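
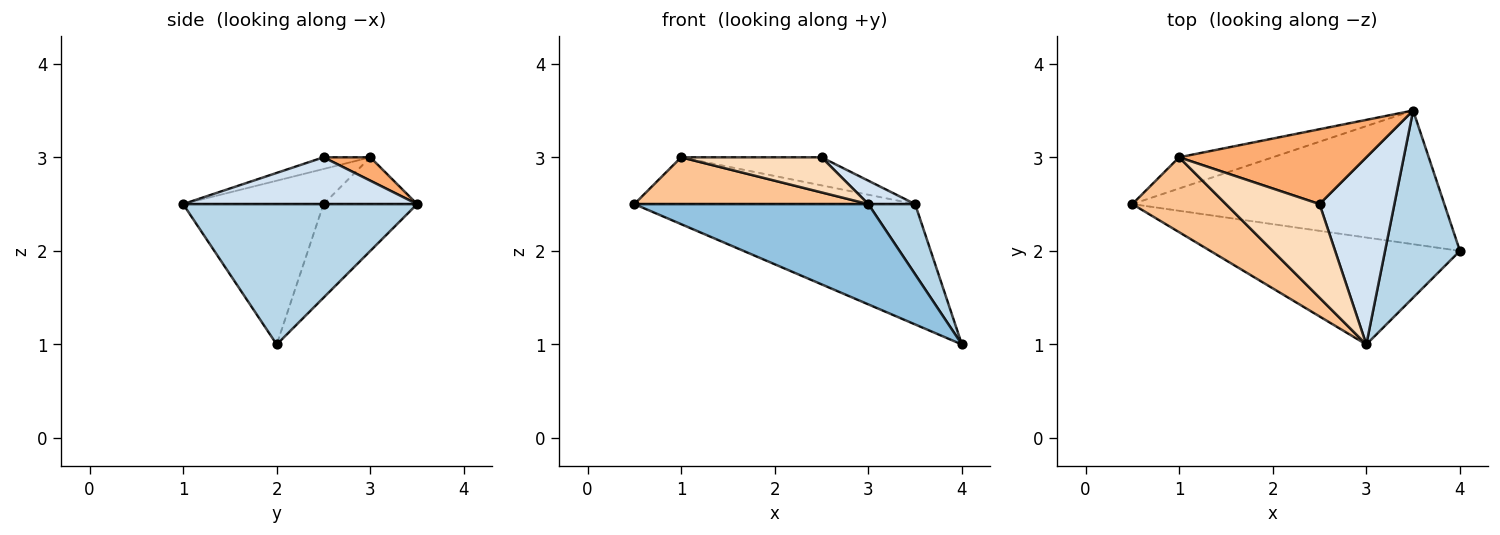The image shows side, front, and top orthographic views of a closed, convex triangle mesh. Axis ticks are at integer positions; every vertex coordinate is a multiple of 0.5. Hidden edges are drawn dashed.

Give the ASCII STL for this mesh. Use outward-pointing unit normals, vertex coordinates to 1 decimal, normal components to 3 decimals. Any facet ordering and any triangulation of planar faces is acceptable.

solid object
 facet normal -0.218 0.653 -0.725
  outer loop
   vertex 3.5 3.5 2.5
   vertex 4.0 2.0 1.0
   vertex 0.5 2.5 2.5
  endloop
 endfacet
 facet normal -0.380 -0.633 -0.675
  outer loop
   vertex 3.0 1.0 2.5
   vertex 0.5 2.5 2.5
   vertex 4.0 2.0 1.0
  endloop
 endfacet
 facet normal 0.869 -0.174 0.463
  outer loop
   vertex 3.0 1.0 2.5
   vertex 4.0 2.0 1.0
   vertex 3.5 3.5 2.5
  endloop
 endfacet
 facet normal 0.527 -0.105 0.843
  outer loop
   vertex 2.5 2.5 3.0
   vertex 3.0 1.0 2.5
   vertex 3.5 3.5 2.5
  endloop
 endfacet
 facet normal -0.267 0.802 -0.535
  outer loop
   vertex 1.0 3.0 3.0
   vertex 3.5 3.5 2.5
   vertex 0.5 2.5 2.5
  endloop
 endfacet
 facet normal 0.116 0.349 0.930
  outer loop
   vertex 1.0 3.0 3.0
   vertex 2.5 2.5 3.0
   vertex 3.5 3.5 2.5
  endloop
 endfacet
 facet normal -0.303 -0.505 0.808
  outer loop
   vertex 1.0 3.0 3.0
   vertex 0.5 2.5 2.5
   vertex 3.0 1.0 2.5
  endloop
 endfacet
 facet normal -0.116 -0.349 0.930
  outer loop
   vertex 1.0 3.0 3.0
   vertex 3.0 1.0 2.5
   vertex 2.5 2.5 3.0
  endloop
 endfacet
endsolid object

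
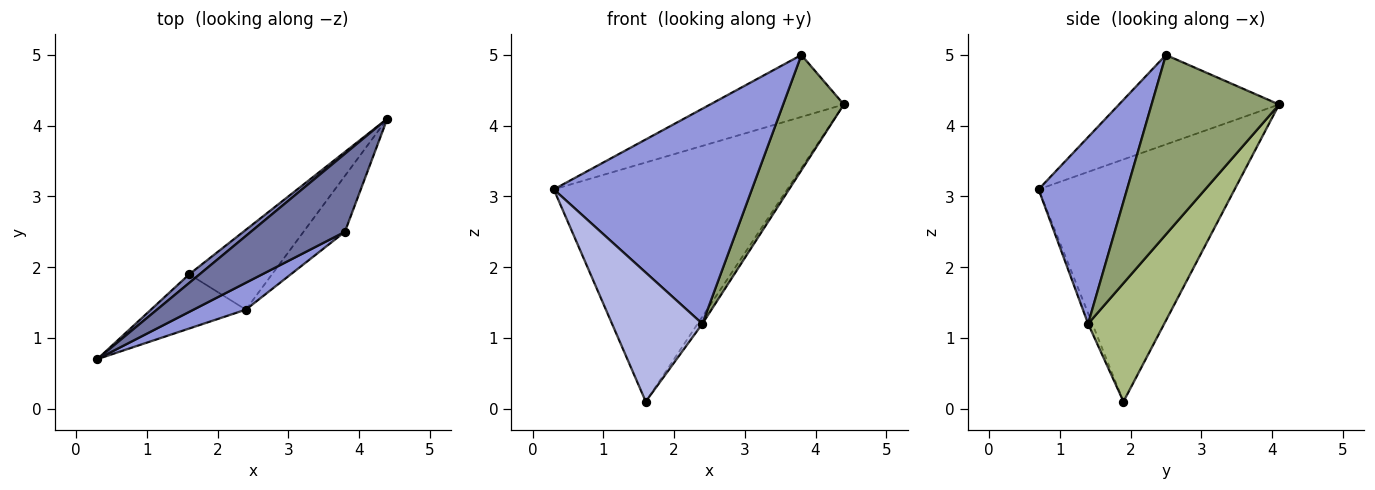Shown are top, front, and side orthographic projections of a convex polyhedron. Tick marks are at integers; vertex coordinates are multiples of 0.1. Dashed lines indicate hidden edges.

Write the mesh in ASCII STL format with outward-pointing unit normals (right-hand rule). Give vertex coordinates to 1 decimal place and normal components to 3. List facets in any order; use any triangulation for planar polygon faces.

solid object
 facet normal -0.597 0.499 0.628
  outer loop
   vertex 3.8 2.5 5.0
   vertex 4.4 4.1 4.3
   vertex 0.3 0.7 3.1
  endloop
 endfacet
 facet normal -0.643 0.765 0.028
  outer loop
   vertex 1.6 1.9 0.1
   vertex 0.3 0.7 3.1
   vertex 4.4 4.1 4.3
  endloop
 endfacet
 facet normal 0.405 -0.907 0.113
  outer loop
   vertex 2.4 1.4 1.2
   vertex 3.8 2.5 5.0
   vertex 0.3 0.7 3.1
  endloop
 endfacet
 facet normal -0.043 -0.921 -0.387
  outer loop
   vertex 2.4 1.4 1.2
   vertex 0.3 0.7 3.1
   vertex 1.6 1.9 0.1
  endloop
 endfacet
 facet normal 0.884 -0.421 -0.204
  outer loop
   vertex 2.4 1.4 1.2
   vertex 4.4 4.1 4.3
   vertex 3.8 2.5 5.0
  endloop
 endfacet
 facet normal 0.819 0.051 -0.572
  outer loop
   vertex 2.4 1.4 1.2
   vertex 1.6 1.9 0.1
   vertex 4.4 4.1 4.3
  endloop
 endfacet
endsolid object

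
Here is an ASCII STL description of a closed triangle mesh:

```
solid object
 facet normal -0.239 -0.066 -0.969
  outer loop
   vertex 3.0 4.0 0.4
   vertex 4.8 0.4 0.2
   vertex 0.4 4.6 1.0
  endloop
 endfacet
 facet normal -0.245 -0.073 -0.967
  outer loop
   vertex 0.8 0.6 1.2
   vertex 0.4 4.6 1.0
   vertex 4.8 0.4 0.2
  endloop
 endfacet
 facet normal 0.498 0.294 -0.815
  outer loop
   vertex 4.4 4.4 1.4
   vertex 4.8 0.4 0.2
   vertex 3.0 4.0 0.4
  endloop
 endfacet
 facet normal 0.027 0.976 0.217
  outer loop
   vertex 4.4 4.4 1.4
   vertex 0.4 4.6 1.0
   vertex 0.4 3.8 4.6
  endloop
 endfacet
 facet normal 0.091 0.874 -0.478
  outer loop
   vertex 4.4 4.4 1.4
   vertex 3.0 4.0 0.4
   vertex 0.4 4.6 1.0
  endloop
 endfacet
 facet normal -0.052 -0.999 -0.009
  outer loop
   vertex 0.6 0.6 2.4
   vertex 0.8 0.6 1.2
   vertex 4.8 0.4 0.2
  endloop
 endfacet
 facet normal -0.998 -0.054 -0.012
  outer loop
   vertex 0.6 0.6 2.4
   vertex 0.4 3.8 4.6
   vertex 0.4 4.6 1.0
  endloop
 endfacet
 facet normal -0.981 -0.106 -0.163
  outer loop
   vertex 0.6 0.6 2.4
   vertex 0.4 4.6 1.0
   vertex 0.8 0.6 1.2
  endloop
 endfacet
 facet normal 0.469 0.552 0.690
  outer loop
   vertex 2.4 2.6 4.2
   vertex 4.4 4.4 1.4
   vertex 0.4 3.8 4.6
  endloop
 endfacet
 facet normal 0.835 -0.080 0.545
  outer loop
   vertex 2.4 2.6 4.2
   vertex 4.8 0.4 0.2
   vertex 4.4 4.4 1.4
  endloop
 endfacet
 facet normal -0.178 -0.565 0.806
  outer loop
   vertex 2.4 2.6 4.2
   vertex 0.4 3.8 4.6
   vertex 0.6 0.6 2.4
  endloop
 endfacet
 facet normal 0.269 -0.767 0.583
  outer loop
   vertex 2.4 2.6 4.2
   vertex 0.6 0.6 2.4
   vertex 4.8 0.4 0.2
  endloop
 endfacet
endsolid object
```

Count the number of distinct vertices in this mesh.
8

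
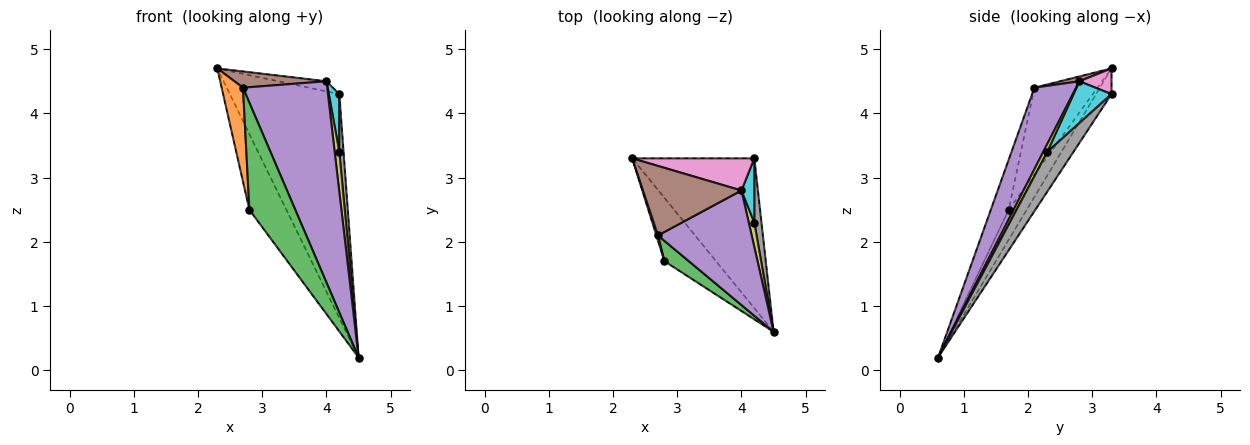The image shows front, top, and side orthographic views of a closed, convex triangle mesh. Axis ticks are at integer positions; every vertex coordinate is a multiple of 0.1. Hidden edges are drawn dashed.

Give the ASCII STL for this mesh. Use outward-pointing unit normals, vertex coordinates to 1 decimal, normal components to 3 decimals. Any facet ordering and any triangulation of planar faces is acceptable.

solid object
 facet normal -0.349 0.718 -0.602
  outer loop
   vertex 2.8 1.7 2.5
   vertex 2.3 3.3 4.7
   vertex 4.5 0.6 0.2
  endloop
 endfacet
 facet normal -0.947 -0.320 0.018
  outer loop
   vertex 2.7 2.1 4.4
   vertex 2.3 3.3 4.7
   vertex 2.8 1.7 2.5
  endloop
 endfacet
 facet normal -0.358 -0.917 0.174
  outer loop
   vertex 2.7 2.1 4.4
   vertex 2.8 1.7 2.5
   vertex 4.5 0.6 0.2
  endloop
 endfacet
 facet normal -0.116 0.826 -0.552
  outer loop
   vertex 4.2 3.3 4.3
   vertex 4.5 0.6 0.2
   vertex 2.3 3.3 4.7
  endloop
 endfacet
 facet normal 0.395 -0.798 0.454
  outer loop
   vertex 4.0 2.8 4.5
   vertex 2.7 2.1 4.4
   vertex 4.5 0.6 0.2
  endloop
 endfacet
 facet normal 0.048 -0.227 0.973
  outer loop
   vertex 4.0 2.8 4.5
   vertex 2.3 3.3 4.7
   vertex 2.7 2.1 4.4
  endloop
 endfacet
 facet normal 0.197 0.295 0.935
  outer loop
   vertex 4.0 2.8 4.5
   vertex 4.2 3.3 4.3
   vertex 2.3 3.3 4.7
  endloop
 endfacet
 facet normal 0.972 -0.157 0.175
  outer loop
   vertex 4.2 2.3 3.4
   vertex 4.5 0.6 0.2
   vertex 4.2 3.3 4.3
  endloop
 endfacet
 facet normal 0.596 -0.685 0.420
  outer loop
   vertex 4.2 2.3 3.4
   vertex 4.0 2.8 4.5
   vertex 4.5 0.6 0.2
  endloop
 endfacet
 facet normal 0.924 -0.256 0.284
  outer loop
   vertex 4.2 2.3 3.4
   vertex 4.2 3.3 4.3
   vertex 4.0 2.8 4.5
  endloop
 endfacet
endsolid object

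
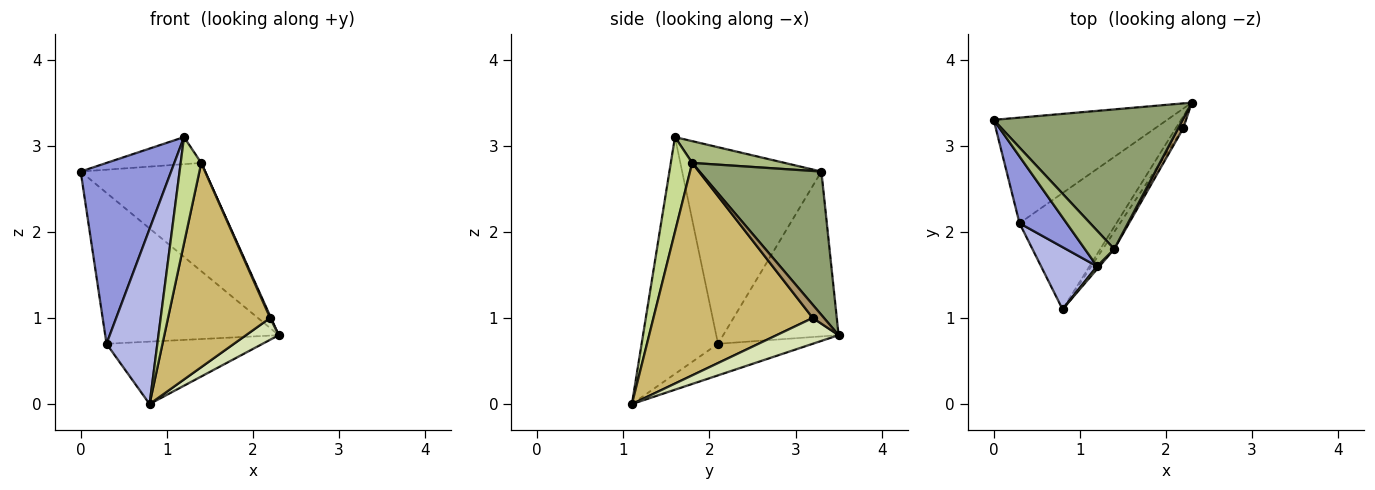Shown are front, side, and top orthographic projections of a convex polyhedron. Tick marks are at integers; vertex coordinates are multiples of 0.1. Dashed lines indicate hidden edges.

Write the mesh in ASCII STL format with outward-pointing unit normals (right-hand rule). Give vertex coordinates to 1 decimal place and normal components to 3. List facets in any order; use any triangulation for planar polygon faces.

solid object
 facet normal -0.478 0.719 -0.503
  outer loop
   vertex 0.3 2.1 0.7
   vertex 0.0 3.3 2.7
   vertex 2.3 3.5 0.8
  endloop
 endfacet
 facet normal -0.276 0.455 -0.847
  outer loop
   vertex 0.3 2.1 0.7
   vertex 2.3 3.5 0.8
   vertex 0.8 1.1 0.0
  endloop
 endfacet
 facet normal -0.822 -0.534 0.197
  outer loop
   vertex 0.3 2.1 0.7
   vertex 1.2 1.6 3.1
   vertex 0.0 3.3 2.7
  endloop
 endfacet
 facet normal -0.817 -0.544 0.193
  outer loop
   vertex 0.3 2.1 0.7
   vertex 0.8 1.1 0.0
   vertex 1.2 1.6 3.1
  endloop
 endfacet
 facet normal 0.514 0.525 0.678
  outer loop
   vertex 1.4 1.8 2.8
   vertex 2.3 3.5 0.8
   vertex 0.0 3.3 2.7
  endloop
 endfacet
 facet normal 0.509 0.520 0.686
  outer loop
   vertex 1.4 1.8 2.8
   vertex 0.0 3.3 2.7
   vertex 1.2 1.6 3.1
  endloop
 endfacet
 facet normal 0.721 -0.693 0.019
  outer loop
   vertex 1.4 1.8 2.8
   vertex 1.2 1.6 3.1
   vertex 0.8 1.1 0.0
  endloop
 endfacet
 facet normal 0.856 -0.452 -0.250
  outer loop
   vertex 2.2 3.2 1.0
   vertex 0.8 1.1 0.0
   vertex 2.3 3.5 0.8
  endloop
 endfacet
 facet normal 0.931 -0.072 0.358
  outer loop
   vertex 2.2 3.2 1.0
   vertex 2.3 3.5 0.8
   vertex 1.4 1.8 2.8
  endloop
 endfacet
 facet normal 0.841 -0.539 -0.045
  outer loop
   vertex 2.2 3.2 1.0
   vertex 1.4 1.8 2.8
   vertex 0.8 1.1 0.0
  endloop
 endfacet
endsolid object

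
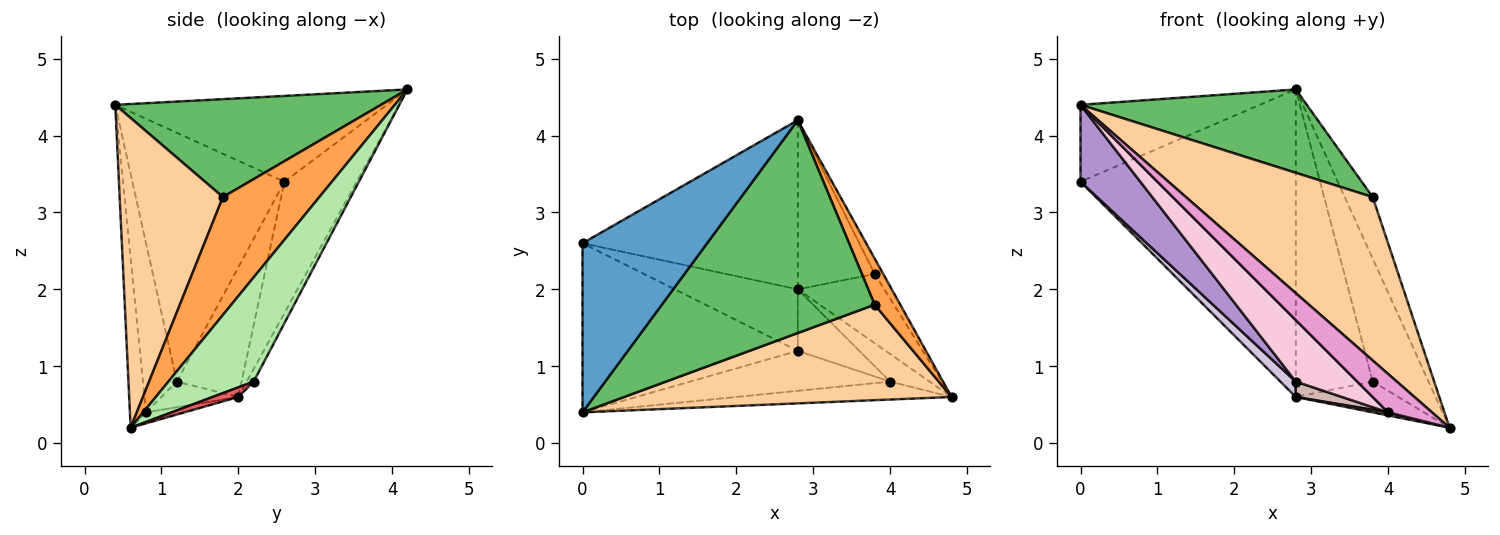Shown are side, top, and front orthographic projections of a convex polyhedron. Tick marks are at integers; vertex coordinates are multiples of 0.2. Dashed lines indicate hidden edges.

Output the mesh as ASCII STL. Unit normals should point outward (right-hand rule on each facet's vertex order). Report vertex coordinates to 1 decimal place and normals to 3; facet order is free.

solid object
 facet normal -0.531 0.351 0.771
  outer loop
   vertex 0.0 0.4 4.4
   vertex 2.8 4.2 4.6
   vertex 0.0 2.6 3.4
  endloop
 endfacet
 facet normal -0.282 0.841 -0.462
  outer loop
   vertex 2.8 2.0 0.6
   vertex 0.0 2.6 3.4
   vertex 2.8 4.2 4.6
  endloop
 endfacet
 facet normal 0.940 0.273 0.204
  outer loop
   vertex 3.8 1.8 3.2
   vertex 4.8 0.6 0.2
   vertex 2.8 4.2 4.6
  endloop
 endfacet
 facet normal 0.431 -0.779 0.455
  outer loop
   vertex 3.8 1.8 3.2
   vertex 0.0 0.4 4.4
   vertex 4.8 0.6 0.2
  endloop
 endfacet
 facet normal 0.394 -0.335 0.856
  outer loop
   vertex 3.8 1.8 3.2
   vertex 2.8 4.2 4.6
   vertex 0.0 0.4 4.4
  endloop
 endfacet
 facet normal 0.834 0.547 -0.068
  outer loop
   vertex 3.8 2.2 0.8
   vertex 2.8 4.2 4.6
   vertex 4.8 0.6 0.2
  endloop
 endfacet
 facet normal 0.101 0.404 -0.909
  outer loop
   vertex 3.8 2.2 0.8
   vertex 4.8 0.6 0.2
   vertex 2.8 2.0 0.6
  endloop
 endfacet
 facet normal -0.079 0.874 -0.480
  outer loop
   vertex 3.8 2.2 0.8
   vertex 2.8 2.0 0.6
   vertex 2.8 4.2 4.6
  endloop
 endfacet
 facet normal -0.725 -0.285 -0.627
  outer loop
   vertex 2.8 1.2 0.8
   vertex 0.0 0.4 4.4
   vertex 0.0 2.6 3.4
  endloop
 endfacet
 facet normal -0.715 -0.170 -0.678
  outer loop
   vertex 2.8 1.2 0.8
   vertex 0.0 2.6 3.4
   vertex 2.8 2.0 0.6
  endloop
 endfacet
 facet normal -0.266 -0.106 -0.958
  outer loop
   vertex 4.0 0.8 0.4
   vertex 2.8 2.0 0.6
   vertex 4.8 0.6 0.2
  endloop
 endfacet
 facet normal -0.375 -0.225 -0.899
  outer loop
   vertex 4.0 0.8 0.4
   vertex 2.8 1.2 0.8
   vertex 2.8 2.0 0.6
  endloop
 endfacet
 facet normal -0.315 -0.860 -0.401
  outer loop
   vertex 4.0 0.8 0.4
   vertex 4.8 0.6 0.2
   vertex 0.0 0.4 4.4
  endloop
 endfacet
 facet normal -0.419 -0.761 -0.495
  outer loop
   vertex 4.0 0.8 0.4
   vertex 0.0 0.4 4.4
   vertex 2.8 1.2 0.8
  endloop
 endfacet
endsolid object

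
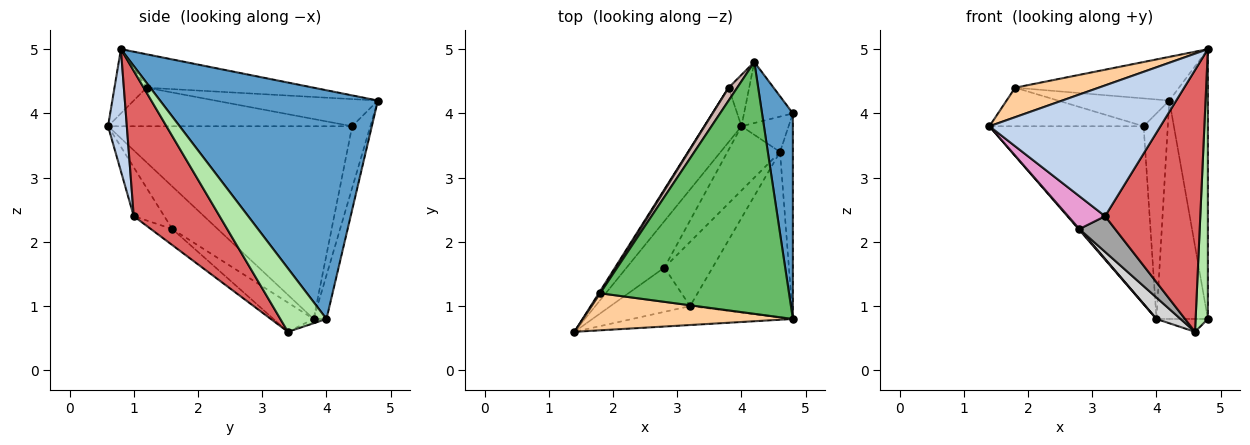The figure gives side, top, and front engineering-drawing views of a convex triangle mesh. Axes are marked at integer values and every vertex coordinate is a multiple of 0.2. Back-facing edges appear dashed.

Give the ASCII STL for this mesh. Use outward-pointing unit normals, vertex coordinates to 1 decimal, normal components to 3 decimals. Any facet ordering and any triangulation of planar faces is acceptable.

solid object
 facet normal 0.976 0.173 0.132
  outer loop
   vertex 4.2 4.8 4.2
   vertex 4.8 0.8 5.0
   vertex 4.8 4.0 0.8
  endloop
 endfacet
 facet normal 0.108 -0.984 -0.142
  outer loop
   vertex 3.2 1.0 2.4
   vertex 4.8 0.8 5.0
   vertex 1.4 0.6 3.8
  endloop
 endfacet
 facet normal -0.234 0.936 -0.262
  outer loop
   vertex 4.0 3.8 0.8
   vertex 4.2 4.8 4.2
   vertex 4.8 4.0 0.8
  endloop
 endfacet
 facet normal -0.233 -0.606 0.761
  outer loop
   vertex 1.8 1.2 4.4
   vertex 1.4 0.6 3.8
   vertex 4.8 0.8 5.0
  endloop
 endfacet
 facet normal -0.172 0.168 0.971
  outer loop
   vertex 1.8 1.2 4.4
   vertex 4.8 0.8 5.0
   vertex 4.2 4.8 4.2
  endloop
 endfacet
 facet normal 0.948 -0.252 -0.192
  outer loop
   vertex 4.6 3.4 0.6
   vertex 4.8 4.0 0.8
   vertex 4.8 0.8 5.0
  endloop
 endfacet
 facet normal 0.606 -0.672 -0.425
  outer loop
   vertex 4.6 3.4 0.6
   vertex 4.8 0.8 5.0
   vertex 3.2 1.0 2.4
  endloop
 endfacet
 facet normal -0.085 0.341 -0.936
  outer loop
   vertex 4.6 3.4 0.6
   vertex 4.0 3.8 0.8
   vertex 4.8 4.0 0.8
  endloop
 endfacet
 facet normal -0.834 0.527 -0.161
  outer loop
   vertex 3.8 4.4 3.8
   vertex 4.0 3.8 0.8
   vertex 1.4 0.6 3.8
  endloop
 endfacet
 facet normal -0.588 0.784 -0.196
  outer loop
   vertex 3.8 4.4 3.8
   vertex 4.2 4.8 4.2
   vertex 4.0 3.8 0.8
  endloop
 endfacet
 facet normal -0.845 0.534 0.030
  outer loop
   vertex 3.8 4.4 3.8
   vertex 1.4 0.6 3.8
   vertex 1.8 1.2 4.4
  endloop
 endfacet
 facet normal -0.799 0.546 0.252
  outer loop
   vertex 3.8 4.4 3.8
   vertex 1.8 1.2 4.4
   vertex 4.2 4.8 4.2
  endloop
 endfacet
 facet normal -0.442 -0.535 -0.721
  outer loop
   vertex 2.8 1.6 2.2
   vertex 3.2 1.0 2.4
   vertex 1.4 0.6 3.8
  endloop
 endfacet
 facet normal -0.748 -0.014 -0.663
  outer loop
   vertex 2.8 1.6 2.2
   vertex 1.4 0.6 3.8
   vertex 4.0 3.8 0.8
  endloop
 endfacet
 facet normal -0.280 -0.466 -0.839
  outer loop
   vertex 2.8 1.6 2.2
   vertex 4.6 3.4 0.6
   vertex 3.2 1.0 2.4
  endloop
 endfacet
 facet normal -0.466 -0.280 -0.839
  outer loop
   vertex 2.8 1.6 2.2
   vertex 4.0 3.8 0.8
   vertex 4.6 3.4 0.6
  endloop
 endfacet
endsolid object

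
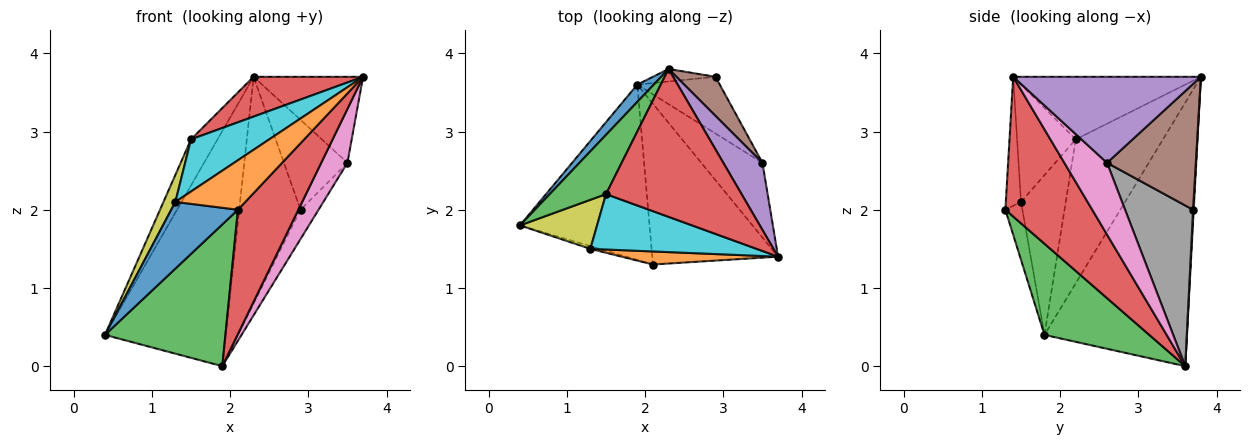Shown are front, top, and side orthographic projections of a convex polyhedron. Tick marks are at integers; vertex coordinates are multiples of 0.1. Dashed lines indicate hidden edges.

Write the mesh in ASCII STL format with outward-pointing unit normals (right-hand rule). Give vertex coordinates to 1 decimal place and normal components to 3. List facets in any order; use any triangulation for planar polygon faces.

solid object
 facet normal -0.762 0.646 0.047
  outer loop
   vertex 1.9 3.6 0.0
   vertex 0.4 1.8 0.4
   vertex 2.3 3.8 3.7
  endloop
 endfacet
 facet normal 0.010 0.998 -0.055
  outer loop
   vertex 2.9 3.7 2.0
   vertex 1.9 3.6 0.0
   vertex 2.3 3.8 3.7
  endloop
 endfacet
 facet normal -0.896 0.273 0.351
  outer loop
   vertex 1.5 2.2 2.9
   vertex 2.3 3.8 3.7
   vertex 0.4 1.8 0.4
  endloop
 endfacet
 facet normal -0.407 -0.237 0.882
  outer loop
   vertex 1.5 2.2 2.9
   vertex 3.7 1.4 3.7
   vertex 2.3 3.8 3.7
  endloop
 endfacet
 facet normal 0.804 0.469 0.365
  outer loop
   vertex 3.5 2.6 2.6
   vertex 2.3 3.8 3.7
   vertex 3.7 1.4 3.7
  endloop
 endfacet
 facet normal 0.789 0.564 0.245
  outer loop
   vertex 3.5 2.6 2.6
   vertex 2.9 3.7 2.0
   vertex 2.3 3.8 3.7
  endloop
 endfacet
 facet normal 0.690 -0.423 -0.587
  outer loop
   vertex 3.5 2.6 2.6
   vertex 3.7 1.4 3.7
   vertex 1.9 3.6 0.0
  endloop
 endfacet
 facet normal 0.866 0.230 -0.444
  outer loop
   vertex 3.5 2.6 2.6
   vertex 1.9 3.6 0.0
   vertex 2.9 3.7 2.0
  endloop
 endfacet
 facet normal -0.876 -0.233 0.423
  outer loop
   vertex 1.3 1.5 2.1
   vertex 1.5 2.2 2.9
   vertex 0.4 1.8 0.4
  endloop
 endfacet
 facet normal -0.457 -0.610 0.648
  outer loop
   vertex 1.3 1.5 2.1
   vertex 3.7 1.4 3.7
   vertex 1.5 2.2 2.9
  endloop
 endfacet
 facet normal -0.247 -0.968 -0.040
  outer loop
   vertex 2.1 1.3 2.0
   vertex 1.3 1.5 2.1
   vertex 0.4 1.8 0.4
  endloop
 endfacet
 facet normal -0.205 -0.946 0.249
  outer loop
   vertex 2.1 1.3 2.0
   vertex 3.7 1.4 3.7
   vertex 1.3 1.5 2.1
  endloop
 endfacet
 facet normal 0.480 -0.552 -0.682
  outer loop
   vertex 2.1 1.3 2.0
   vertex 0.4 1.8 0.4
   vertex 1.9 3.6 0.0
  endloop
 endfacet
 facet normal 0.660 -0.459 -0.594
  outer loop
   vertex 2.1 1.3 2.0
   vertex 1.9 3.6 0.0
   vertex 3.7 1.4 3.7
  endloop
 endfacet
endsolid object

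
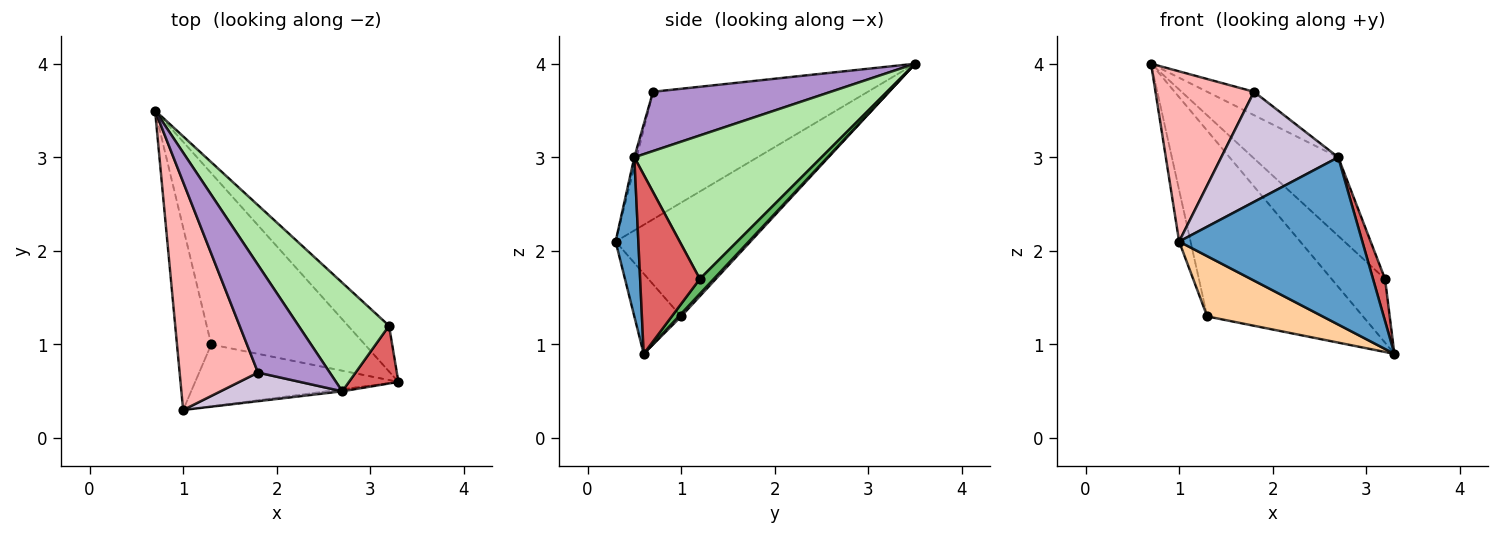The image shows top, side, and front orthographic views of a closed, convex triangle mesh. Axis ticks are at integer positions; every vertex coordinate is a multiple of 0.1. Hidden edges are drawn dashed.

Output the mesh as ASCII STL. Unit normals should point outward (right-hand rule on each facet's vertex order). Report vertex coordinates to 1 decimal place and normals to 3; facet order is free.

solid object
 facet normal 0.123 -0.992 -0.012
  outer loop
   vertex 2.7 0.5 3.0
   vertex 1.0 0.3 2.1
   vertex 3.3 0.6 0.9
  endloop
 endfacet
 facet normal 0.011 0.735 -0.678
  outer loop
   vertex 1.3 1.0 1.3
   vertex 0.7 3.5 4.0
   vertex 3.3 0.6 0.9
  endloop
 endfacet
 facet normal -0.954 0.081 -0.287
  outer loop
   vertex 1.3 1.0 1.3
   vertex 1.0 0.3 2.1
   vertex 0.7 3.5 4.0
  endloop
 endfacet
 facet normal -0.272 -0.671 -0.689
  outer loop
   vertex 1.3 1.0 1.3
   vertex 3.3 0.6 0.9
   vertex 1.0 0.3 2.1
  endloop
 endfacet
 facet normal 0.207 0.795 -0.570
  outer loop
   vertex 3.2 1.2 1.7
   vertex 3.3 0.6 0.9
   vertex 0.7 3.5 4.0
  endloop
 endfacet
 facet normal 0.789 0.360 0.497
  outer loop
   vertex 3.2 1.2 1.7
   vertex 0.7 3.5 4.0
   vertex 2.7 0.5 3.0
  endloop
 endfacet
 facet normal 0.946 -0.191 0.261
  outer loop
   vertex 3.2 1.2 1.7
   vertex 2.7 0.5 3.0
   vertex 3.3 0.6 0.9
  endloop
 endfacet
 facet normal -0.793 -0.364 0.488
  outer loop
   vertex 1.8 0.7 3.7
   vertex 0.7 3.5 4.0
   vertex 1.0 0.3 2.1
  endloop
 endfacet
 facet normal 0.628 0.165 0.760
  outer loop
   vertex 1.8 0.7 3.7
   vertex 2.7 0.5 3.0
   vertex 0.7 3.5 4.0
  endloop
 endfacet
 facet normal -0.019 -0.968 0.252
  outer loop
   vertex 1.8 0.7 3.7
   vertex 1.0 0.3 2.1
   vertex 2.7 0.5 3.0
  endloop
 endfacet
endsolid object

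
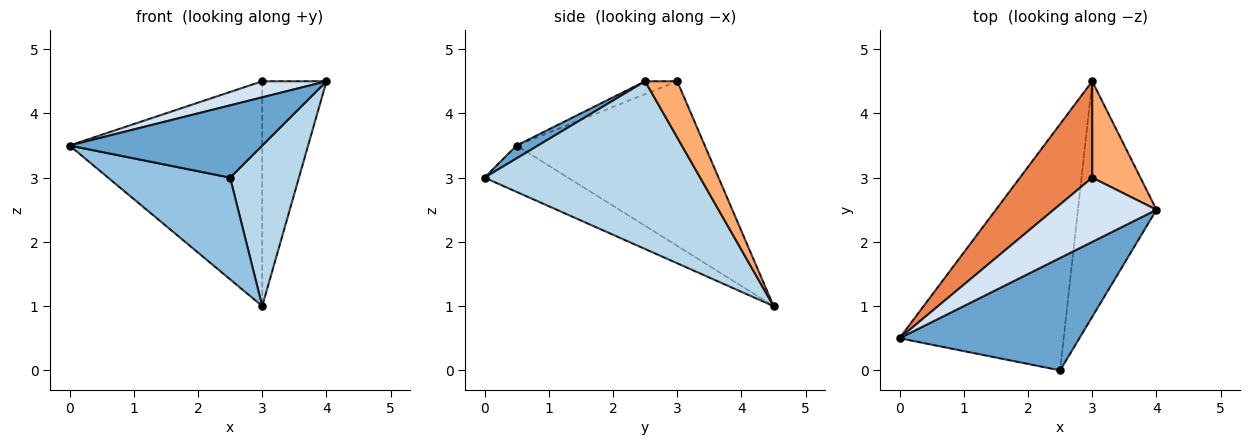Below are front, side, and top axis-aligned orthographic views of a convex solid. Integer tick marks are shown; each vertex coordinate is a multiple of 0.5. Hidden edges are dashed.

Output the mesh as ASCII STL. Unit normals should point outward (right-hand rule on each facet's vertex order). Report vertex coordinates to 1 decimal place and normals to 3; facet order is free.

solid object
 facet normal 0.060 -0.540 0.840
  outer loop
   vertex 2.5 0.0 3.0
   vertex 4.0 2.5 4.5
   vertex 0.0 0.5 3.5
  endloop
 endfacet
 facet normal -0.253 -0.369 -0.894
  outer loop
   vertex 2.5 0.0 3.0
   vertex 0.0 0.5 3.5
   vertex 3.0 4.5 1.0
  endloop
 endfacet
 facet normal 0.870 -0.278 -0.407
  outer loop
   vertex 2.5 0.0 3.0
   vertex 3.0 4.5 1.0
   vertex 4.0 2.5 4.5
  endloop
 endfacet
 facet normal -0.120 -0.241 0.963
  outer loop
   vertex 3.0 3.0 4.5
   vertex 0.0 0.5 3.5
   vertex 4.0 2.5 4.5
  endloop
 endfacet
 facet normal -0.668 0.684 0.293
  outer loop
   vertex 3.0 3.0 4.5
   vertex 3.0 4.5 1.0
   vertex 0.0 0.5 3.5
  endloop
 endfacet
 facet normal 0.418 0.835 0.358
  outer loop
   vertex 3.0 3.0 4.5
   vertex 4.0 2.5 4.5
   vertex 3.0 4.5 1.0
  endloop
 endfacet
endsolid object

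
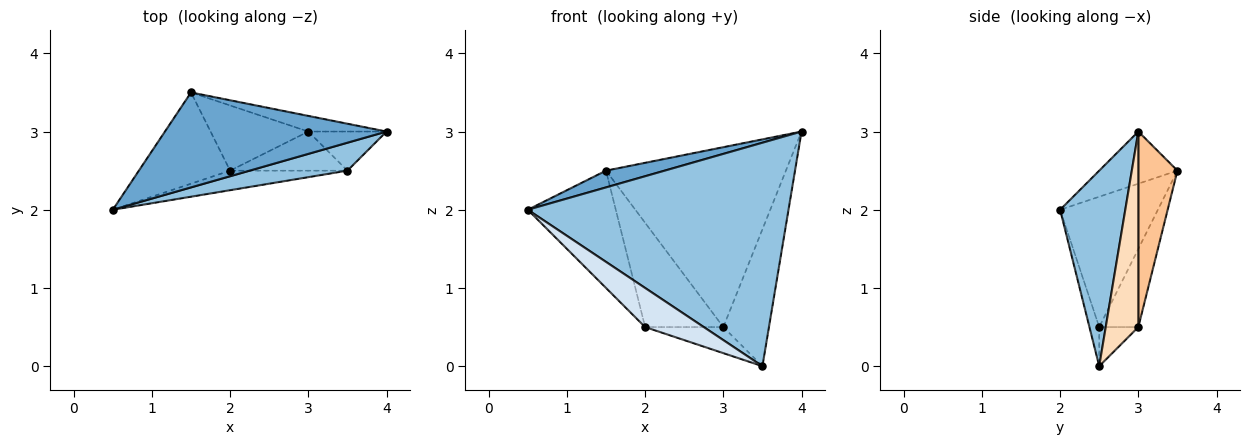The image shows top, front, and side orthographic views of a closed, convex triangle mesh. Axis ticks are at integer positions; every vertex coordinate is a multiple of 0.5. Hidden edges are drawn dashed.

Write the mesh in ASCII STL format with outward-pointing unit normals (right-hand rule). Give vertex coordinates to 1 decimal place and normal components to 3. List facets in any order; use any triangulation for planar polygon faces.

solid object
 facet normal -0.226 -0.169 0.959
  outer loop
   vertex 1.5 3.5 2.5
   vertex 0.5 2.0 2.0
   vertex 4.0 3.0 3.0
  endloop
 endfacet
 facet normal 0.241 -0.963 0.120
  outer loop
   vertex 3.5 2.5 0.0
   vertex 4.0 3.0 3.0
   vertex 0.5 2.0 2.0
  endloop
 endfacet
 facet normal -0.659 0.593 -0.462
  outer loop
   vertex 2.0 2.5 0.5
   vertex 0.5 2.0 2.0
   vertex 1.5 3.5 2.5
  endloop
 endfacet
 facet normal -0.147 -0.885 -0.442
  outer loop
   vertex 2.0 2.5 0.5
   vertex 3.5 2.5 0.0
   vertex 0.5 2.0 2.0
  endloop
 endfacet
 facet normal -0.390 0.781 -0.488
  outer loop
   vertex 3.0 3.0 0.5
   vertex 2.0 2.5 0.5
   vertex 1.5 3.5 2.5
  endloop
 endfacet
 facet normal -0.267 0.535 -0.802
  outer loop
   vertex 3.0 3.0 0.5
   vertex 3.5 2.5 0.0
   vertex 2.0 2.5 0.5
  endloop
 endfacet
 facet normal 0.212 0.974 -0.085
  outer loop
   vertex 3.0 3.0 0.5
   vertex 1.5 3.5 2.5
   vertex 4.0 3.0 3.0
  endloop
 endfacet
 facet normal 0.566 0.793 -0.226
  outer loop
   vertex 3.0 3.0 0.5
   vertex 4.0 3.0 3.0
   vertex 3.5 2.5 0.0
  endloop
 endfacet
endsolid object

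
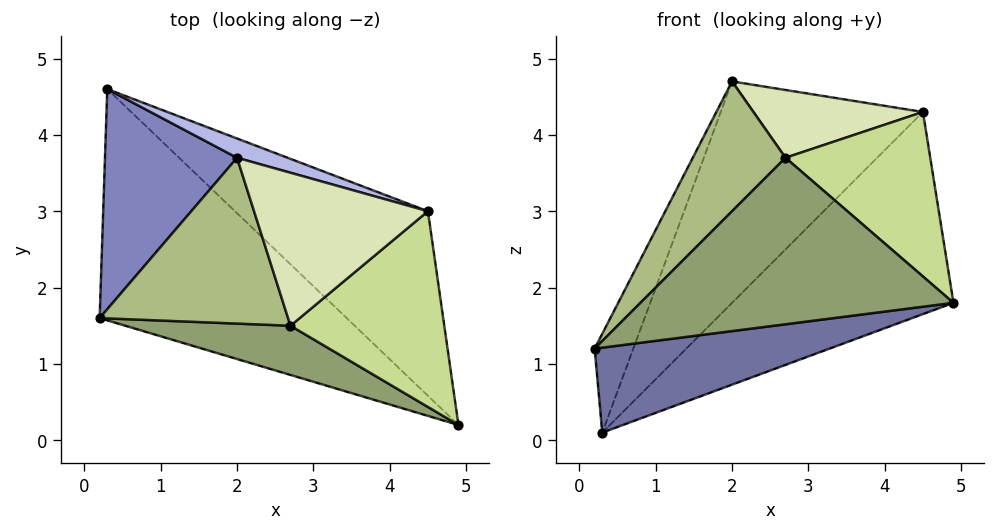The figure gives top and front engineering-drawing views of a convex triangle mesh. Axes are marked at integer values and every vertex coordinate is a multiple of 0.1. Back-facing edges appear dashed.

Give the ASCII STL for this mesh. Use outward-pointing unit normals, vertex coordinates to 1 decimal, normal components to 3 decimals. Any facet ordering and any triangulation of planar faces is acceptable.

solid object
 facet normal 0.017 -0.345 -0.939
  outer loop
   vertex 0.3 4.6 0.1
   vertex 4.9 0.2 1.8
   vertex 0.2 1.6 1.2
  endloop
 endfacet
 facet normal -0.914 0.166 0.370
  outer loop
   vertex 2.0 3.7 4.7
   vertex 0.3 4.6 0.1
   vertex 0.2 1.6 1.2
  endloop
 endfacet
 facet normal 0.691 0.534 -0.487
  outer loop
   vertex 4.5 3.0 4.3
   vertex 4.9 0.2 1.8
   vertex 0.3 4.6 0.1
  endloop
 endfacet
 facet normal 0.281 0.956 0.083
  outer loop
   vertex 4.5 3.0 4.3
   vertex 0.3 4.6 0.1
   vertex 2.0 3.7 4.7
  endloop
 endfacet
 facet normal -0.306 -0.913 0.270
  outer loop
   vertex 2.7 1.5 3.7
   vertex 0.2 1.6 1.2
   vertex 4.9 0.2 1.8
  endloop
 endfacet
 facet normal -0.630 -0.478 0.611
  outer loop
   vertex 2.7 1.5 3.7
   vertex 2.0 3.7 4.7
   vertex 0.2 1.6 1.2
  endloop
 endfacet
 facet normal 0.270 -0.619 0.737
  outer loop
   vertex 2.7 1.5 3.7
   vertex 4.9 0.2 1.8
   vertex 4.5 3.0 4.3
  endloop
 endfacet
 facet normal 0.033 -0.405 0.914
  outer loop
   vertex 2.7 1.5 3.7
   vertex 4.5 3.0 4.3
   vertex 2.0 3.7 4.7
  endloop
 endfacet
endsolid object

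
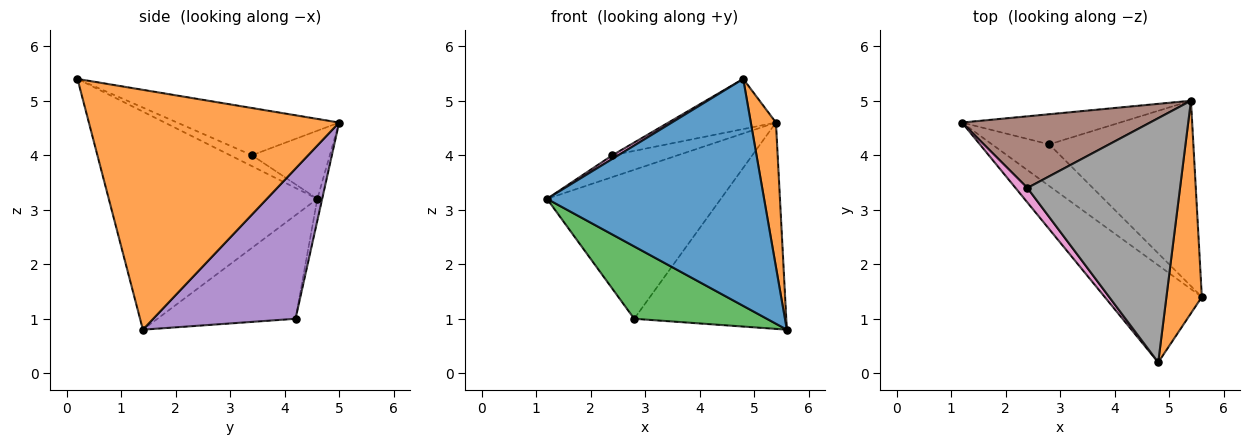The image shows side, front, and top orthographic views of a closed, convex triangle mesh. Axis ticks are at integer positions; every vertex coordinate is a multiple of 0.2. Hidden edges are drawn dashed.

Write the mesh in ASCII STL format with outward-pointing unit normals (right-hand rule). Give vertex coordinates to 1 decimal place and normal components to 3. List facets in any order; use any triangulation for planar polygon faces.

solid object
 facet normal -0.662 -0.689 -0.295
  outer loop
   vertex 4.8 0.2 5.4
   vertex 1.2 4.6 3.2
   vertex 5.6 1.4 0.8
  endloop
 endfacet
 facet normal 0.984 -0.099 0.145
  outer loop
   vertex 4.8 0.2 5.4
   vertex 5.6 1.4 0.8
   vertex 5.4 5.0 4.6
  endloop
 endfacet
 facet normal -0.670 -0.644 -0.370
  outer loop
   vertex 2.8 4.2 1.0
   vertex 5.6 1.4 0.8
   vertex 1.2 4.6 3.2
  endloop
 endfacet
 facet normal -0.027 0.980 -0.198
  outer loop
   vertex 2.8 4.2 1.0
   vertex 1.2 4.6 3.2
   vertex 5.4 5.0 4.6
  endloop
 endfacet
 facet normal 0.571 0.611 -0.548
  outer loop
   vertex 2.8 4.2 1.0
   vertex 5.4 5.0 4.6
   vertex 5.6 1.4 0.8
  endloop
 endfacet
 facet normal -0.328 0.275 0.904
  outer loop
   vertex 2.4 3.4 4.0
   vertex 5.4 5.0 4.6
   vertex 1.2 4.6 3.2
  endloop
 endfacet
 facet normal -0.665 -0.181 0.725
  outer loop
   vertex 2.4 3.4 4.0
   vertex 1.2 4.6 3.2
   vertex 4.8 0.2 5.4
  endloop
 endfacet
 facet normal -0.290 0.193 0.937
  outer loop
   vertex 2.4 3.4 4.0
   vertex 4.8 0.2 5.4
   vertex 5.4 5.0 4.6
  endloop
 endfacet
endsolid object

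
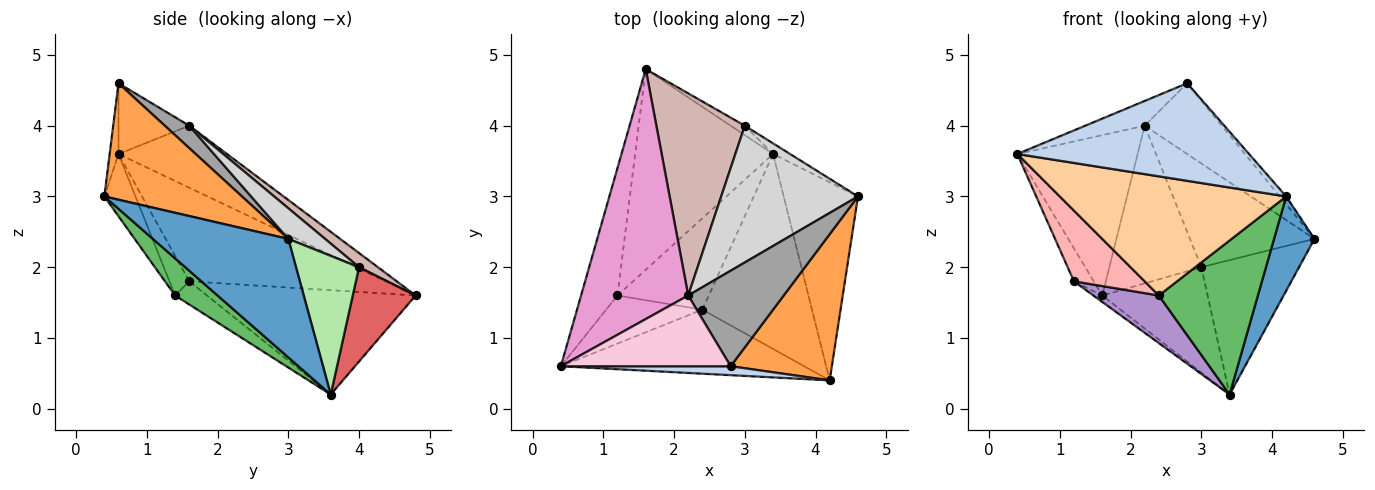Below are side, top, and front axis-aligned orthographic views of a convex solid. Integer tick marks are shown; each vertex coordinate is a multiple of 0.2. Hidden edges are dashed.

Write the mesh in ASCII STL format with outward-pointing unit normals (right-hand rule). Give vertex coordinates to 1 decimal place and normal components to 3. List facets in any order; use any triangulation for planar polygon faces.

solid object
 facet normal 0.821 -0.245 -0.515
  outer loop
   vertex 4.2 0.4 3.0
   vertex 3.4 3.6 0.2
   vertex 4.6 3.0 2.4
  endloop
 endfacet
 facet normal -0.038 -0.995 0.091
  outer loop
   vertex 2.8 0.6 4.6
   vertex 0.4 0.6 3.6
   vertex 4.2 0.4 3.0
  endloop
 endfacet
 facet normal 0.754 0.035 0.656
  outer loop
   vertex 2.8 0.6 4.6
   vertex 4.2 0.4 3.0
   vertex 4.6 3.0 2.4
  endloop
 endfacet
 facet normal -0.120 -0.874 -0.470
  outer loop
   vertex 2.4 1.4 1.6
   vertex 4.2 0.4 3.0
   vertex 0.4 0.6 3.6
  endloop
 endfacet
 facet normal 0.257 -0.599 -0.758
  outer loop
   vertex 2.4 1.4 1.6
   vertex 3.4 3.6 0.2
   vertex 4.2 0.4 3.0
  endloop
 endfacet
 facet normal 0.541 0.839 -0.066
  outer loop
   vertex 3.0 4.0 2.0
   vertex 4.6 3.0 2.4
   vertex 3.4 3.6 0.2
  endloop
 endfacet
 facet normal 0.511 0.856 -0.077
  outer loop
   vertex 3.0 4.0 2.0
   vertex 3.4 3.6 0.2
   vertex 1.6 4.8 1.6
  endloop
 endfacet
 facet normal -0.226 -0.806 -0.548
  outer loop
   vertex 1.2 1.6 1.8
   vertex 2.4 1.4 1.6
   vertex 0.4 0.6 3.6
  endloop
 endfacet
 facet normal -0.219 -0.451 -0.865
  outer loop
   vertex 1.2 1.6 1.8
   vertex 3.4 3.6 0.2
   vertex 2.4 1.4 1.6
  endloop
 endfacet
 facet normal -0.928 0.093 -0.361
  outer loop
   vertex 1.2 1.6 1.8
   vertex 0.4 0.6 3.6
   vertex 1.6 4.8 1.6
  endloop
 endfacet
 facet normal -0.603 0.026 -0.797
  outer loop
   vertex 1.2 1.6 1.8
   vertex 1.6 4.8 1.6
   vertex 3.4 3.6 0.2
  endloop
 endfacet
 facet normal 0.125 0.610 0.782
  outer loop
   vertex 2.2 1.6 4.0
   vertex 3.0 4.0 2.0
   vertex 1.6 4.8 1.6
  endloop
 endfacet
 facet normal -0.438 0.485 0.757
  outer loop
   vertex 2.2 1.6 4.0
   vertex 1.6 4.8 1.6
   vertex 0.4 0.6 3.6
  endloop
 endfacet
 facet normal -0.366 0.307 0.878
  outer loop
   vertex 2.2 1.6 4.0
   vertex 0.4 0.6 3.6
   vertex 2.8 0.6 4.6
  endloop
 endfacet
 facet normal 0.185 0.585 0.790
  outer loop
   vertex 2.2 1.6 4.0
   vertex 2.8 0.6 4.6
   vertex 4.6 3.0 2.4
  endloop
 endfacet
 facet normal 0.176 0.595 0.784
  outer loop
   vertex 2.2 1.6 4.0
   vertex 4.6 3.0 2.4
   vertex 3.0 4.0 2.0
  endloop
 endfacet
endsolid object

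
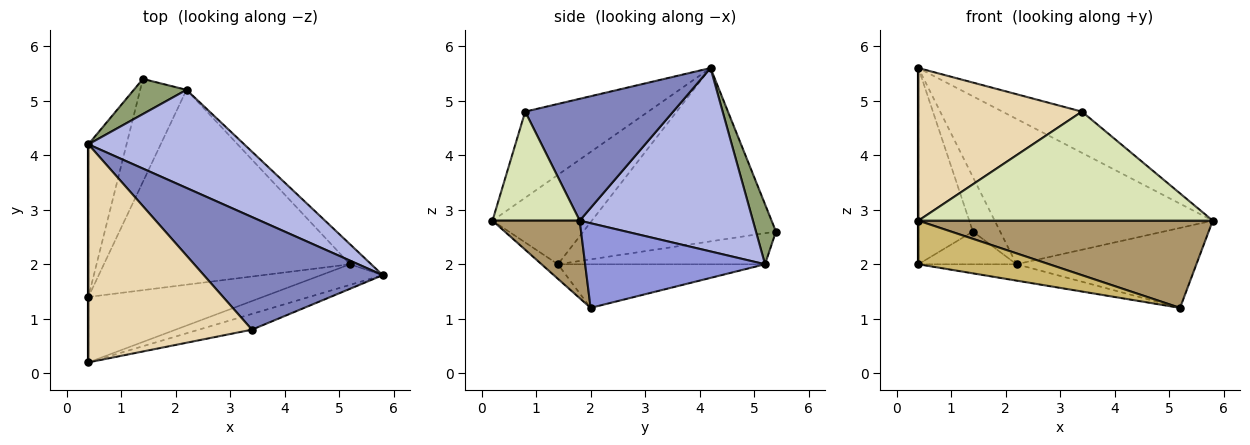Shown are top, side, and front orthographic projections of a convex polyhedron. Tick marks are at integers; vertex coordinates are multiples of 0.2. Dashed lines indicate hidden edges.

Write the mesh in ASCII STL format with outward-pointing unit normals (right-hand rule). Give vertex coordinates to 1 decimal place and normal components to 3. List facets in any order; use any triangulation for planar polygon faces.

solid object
 facet normal -0.941 0.266 -0.207
  outer loop
   vertex 0.4 4.2 5.6
   vertex 1.4 5.4 2.6
   vertex 0.4 1.4 2.0
  endloop
 endfacet
 facet normal 0.539 0.289 0.791
  outer loop
   vertex 3.4 0.8 4.8
   vertex 5.8 1.8 2.8
   vertex 0.4 4.2 5.6
  endloop
 endfacet
 facet normal 0.696 0.696 -0.174
  outer loop
   vertex 2.2 5.2 2.0
   vertex 5.8 1.8 2.8
   vertex 5.2 2.0 1.2
  endloop
 endfacet
 facet normal 0.550 0.692 0.467
  outer loop
   vertex 2.2 5.2 2.0
   vertex 0.4 4.2 5.6
   vertex 5.8 1.8 2.8
  endloop
 endfacet
 facet normal 0.525 0.716 0.461
  outer loop
   vertex 2.2 5.2 2.0
   vertex 1.4 5.4 2.6
   vertex 0.4 4.2 5.6
  endloop
 endfacet
 facet normal -0.539 0.255 -0.803
  outer loop
   vertex 2.2 5.2 2.0
   vertex 0.4 1.4 2.0
   vertex 1.4 5.4 2.6
  endloop
 endfacet
 facet normal -0.174 0.082 -0.981
  outer loop
   vertex 2.2 5.2 2.0
   vertex 5.2 2.0 1.2
   vertex 0.4 1.4 2.0
  endloop
 endfacet
 facet normal 0.281 -0.950 -0.137
  outer loop
   vertex 0.4 0.2 2.8
   vertex 5.8 1.8 2.8
   vertex 3.4 0.8 4.8
  endloop
 endfacet
 facet normal 0.277 -0.935 -0.221
  outer loop
   vertex 0.4 0.2 2.8
   vertex 5.2 2.0 1.2
   vertex 5.8 1.8 2.8
  endloop
 endfacet
 facet normal -0.069 -0.553 -0.830
  outer loop
   vertex 0.4 0.2 2.8
   vertex 0.4 1.4 2.0
   vertex 5.2 2.0 1.2
  endloop
 endfacet
 facet normal -1.000 0.000 0.000
  outer loop
   vertex 0.4 0.2 2.8
   vertex 0.4 4.2 5.6
   vertex 0.4 1.4 2.0
  endloop
 endfacet
 facet normal -0.396 -0.527 0.752
  outer loop
   vertex 0.4 0.2 2.8
   vertex 3.4 0.8 4.8
   vertex 0.4 4.2 5.6
  endloop
 endfacet
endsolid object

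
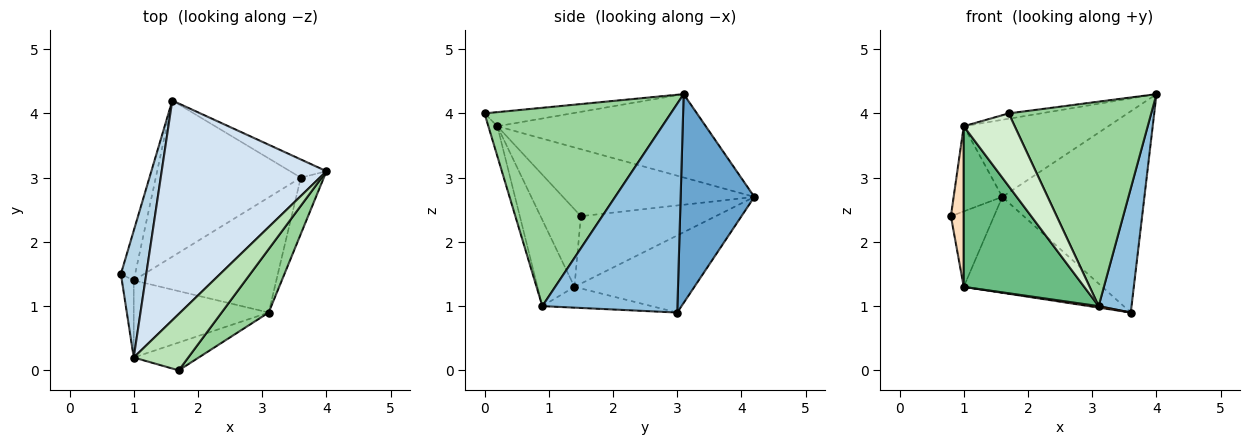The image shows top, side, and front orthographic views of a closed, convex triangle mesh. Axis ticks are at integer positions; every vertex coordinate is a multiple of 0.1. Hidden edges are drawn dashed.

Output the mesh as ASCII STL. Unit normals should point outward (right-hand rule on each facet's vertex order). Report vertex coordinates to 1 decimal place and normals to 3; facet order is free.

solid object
 facet normal 0.459 0.885 -0.080
  outer loop
   vertex 3.6 3.0 0.9
   vertex 1.6 4.2 2.7
   vertex 4.0 3.1 4.3
  endloop
 endfacet
 facet normal 0.966 -0.235 -0.107
  outer loop
   vertex 3.1 0.9 1.0
   vertex 3.6 3.0 0.9
   vertex 4.0 3.1 4.3
  endloop
 endfacet
 facet normal -0.910 0.231 0.345
  outer loop
   vertex 1.0 0.2 3.8
   vertex 1.6 4.2 2.7
   vertex 0.8 1.5 2.4
  endloop
 endfacet
 facet normal -0.431 0.299 0.852
  outer loop
   vertex 1.0 0.2 3.8
   vertex 4.0 3.1 4.3
   vertex 1.6 4.2 2.7
  endloop
 endfacet
 facet normal -0.144 -0.013 -0.989
  outer loop
   vertex 1.0 1.4 1.3
   vertex 3.6 3.0 0.9
   vertex 3.1 0.9 1.0
  endloop
 endfacet
 facet normal -0.934 0.299 -0.197
  outer loop
   vertex 1.0 1.4 1.3
   vertex 0.8 1.5 2.4
   vertex 1.6 4.2 2.7
  endloop
 endfacet
 facet normal -0.413 0.477 -0.776
  outer loop
   vertex 1.0 1.4 1.3
   vertex 1.6 4.2 2.7
   vertex 3.6 3.0 0.9
  endloop
 endfacet
 facet normal -0.943 -0.300 -0.144
  outer loop
   vertex 1.0 1.4 1.3
   vertex 1.0 0.2 3.8
   vertex 0.8 1.5 2.4
  endloop
 endfacet
 facet normal -0.266 -0.869 -0.417
  outer loop
   vertex 1.0 1.4 1.3
   vertex 3.1 0.9 1.0
   vertex 1.0 0.2 3.8
  endloop
 endfacet
 facet normal 0.781 -0.597 0.185
  outer loop
   vertex 1.7 0.0 4.0
   vertex 3.1 0.9 1.0
   vertex 4.0 3.1 4.3
  endloop
 endfacet
 facet normal -0.249 0.092 0.964
  outer loop
   vertex 1.7 0.0 4.0
   vertex 4.0 3.1 4.3
   vertex 1.0 0.2 3.8
  endloop
 endfacet
 facet normal -0.163 -0.922 -0.352
  outer loop
   vertex 1.7 0.0 4.0
   vertex 1.0 0.2 3.8
   vertex 3.1 0.9 1.0
  endloop
 endfacet
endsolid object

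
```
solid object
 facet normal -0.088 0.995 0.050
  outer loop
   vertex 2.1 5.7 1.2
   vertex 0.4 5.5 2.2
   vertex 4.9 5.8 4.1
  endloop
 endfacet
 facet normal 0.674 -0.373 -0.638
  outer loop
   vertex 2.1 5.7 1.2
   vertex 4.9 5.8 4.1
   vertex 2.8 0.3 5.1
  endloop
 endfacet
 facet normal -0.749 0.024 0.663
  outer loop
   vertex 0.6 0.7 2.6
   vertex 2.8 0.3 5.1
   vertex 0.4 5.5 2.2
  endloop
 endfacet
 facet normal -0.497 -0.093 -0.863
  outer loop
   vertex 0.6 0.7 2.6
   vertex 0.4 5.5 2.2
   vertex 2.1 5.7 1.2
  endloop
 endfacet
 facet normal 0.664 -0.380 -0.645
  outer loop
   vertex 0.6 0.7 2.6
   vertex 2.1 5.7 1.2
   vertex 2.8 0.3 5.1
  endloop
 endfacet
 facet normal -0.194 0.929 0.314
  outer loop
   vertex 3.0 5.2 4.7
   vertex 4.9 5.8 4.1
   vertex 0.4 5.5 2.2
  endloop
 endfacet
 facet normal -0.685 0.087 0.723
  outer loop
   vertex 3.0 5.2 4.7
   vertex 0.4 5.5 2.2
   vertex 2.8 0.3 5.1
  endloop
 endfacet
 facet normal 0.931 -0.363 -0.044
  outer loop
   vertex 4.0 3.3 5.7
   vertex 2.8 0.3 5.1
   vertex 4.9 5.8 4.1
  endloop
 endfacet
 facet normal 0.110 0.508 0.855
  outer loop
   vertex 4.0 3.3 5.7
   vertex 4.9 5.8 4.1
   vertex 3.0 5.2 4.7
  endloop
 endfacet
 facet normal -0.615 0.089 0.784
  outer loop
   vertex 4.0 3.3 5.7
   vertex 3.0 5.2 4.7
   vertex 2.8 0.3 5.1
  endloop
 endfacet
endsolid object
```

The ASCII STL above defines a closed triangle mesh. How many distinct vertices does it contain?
7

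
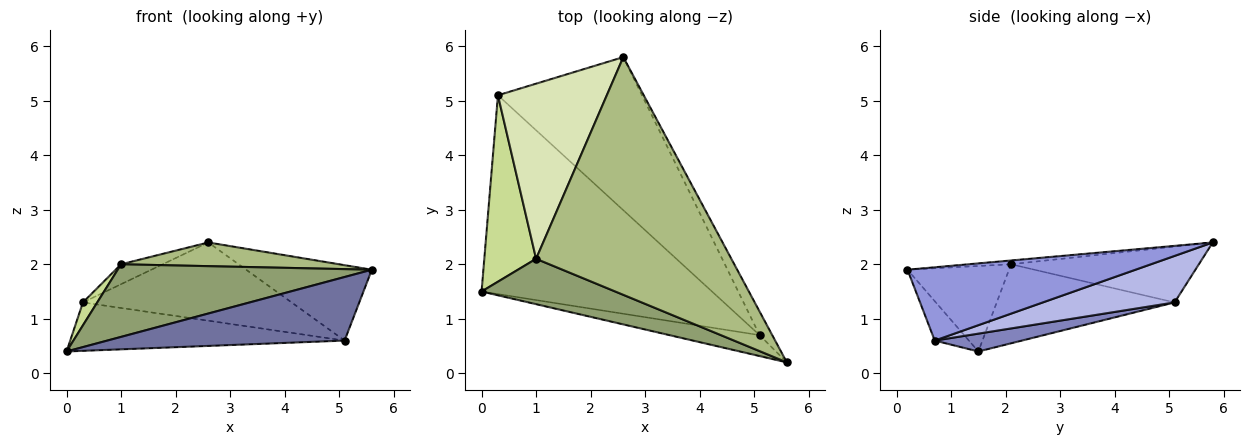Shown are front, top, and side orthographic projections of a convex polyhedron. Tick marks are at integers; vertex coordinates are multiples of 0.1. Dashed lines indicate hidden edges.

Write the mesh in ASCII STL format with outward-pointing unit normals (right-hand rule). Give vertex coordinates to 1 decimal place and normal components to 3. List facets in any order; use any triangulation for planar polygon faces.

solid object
 facet normal -0.135 -0.941 -0.310
  outer loop
   vertex 5.1 0.7 0.6
   vertex 5.6 0.2 1.9
   vertex 0.0 1.5 0.4
  endloop
 endfacet
 facet normal 0.075 0.236 -0.969
  outer loop
   vertex 5.1 0.7 0.6
   vertex 0.0 1.5 0.4
   vertex 0.3 5.1 1.3
  endloop
 endfacet
 facet normal 0.866 0.477 -0.150
  outer loop
   vertex 5.1 0.7 0.6
   vertex 2.6 5.8 2.4
   vertex 5.6 0.2 1.9
  endloop
 endfacet
 facet normal 0.276 0.437 -0.856
  outer loop
   vertex 5.1 0.7 0.6
   vertex 0.3 5.1 1.3
   vertex 2.6 5.8 2.4
  endloop
 endfacet
 facet normal -0.321 -0.803 0.502
  outer loop
   vertex 1.0 2.1 2.0
   vertex 0.0 1.5 0.4
   vertex 5.6 0.2 1.9
  endloop
 endfacet
 facet normal -0.019 -0.099 0.995
  outer loop
   vertex 1.0 2.1 2.0
   vertex 5.6 0.2 1.9
   vertex 2.6 5.8 2.4
  endloop
 endfacet
 facet normal -0.835 -0.067 0.547
  outer loop
   vertex 1.0 2.1 2.0
   vertex 0.3 5.1 1.3
   vertex 0.0 1.5 0.4
  endloop
 endfacet
 facet normal -0.454 0.101 0.885
  outer loop
   vertex 1.0 2.1 2.0
   vertex 2.6 5.8 2.4
   vertex 0.3 5.1 1.3
  endloop
 endfacet
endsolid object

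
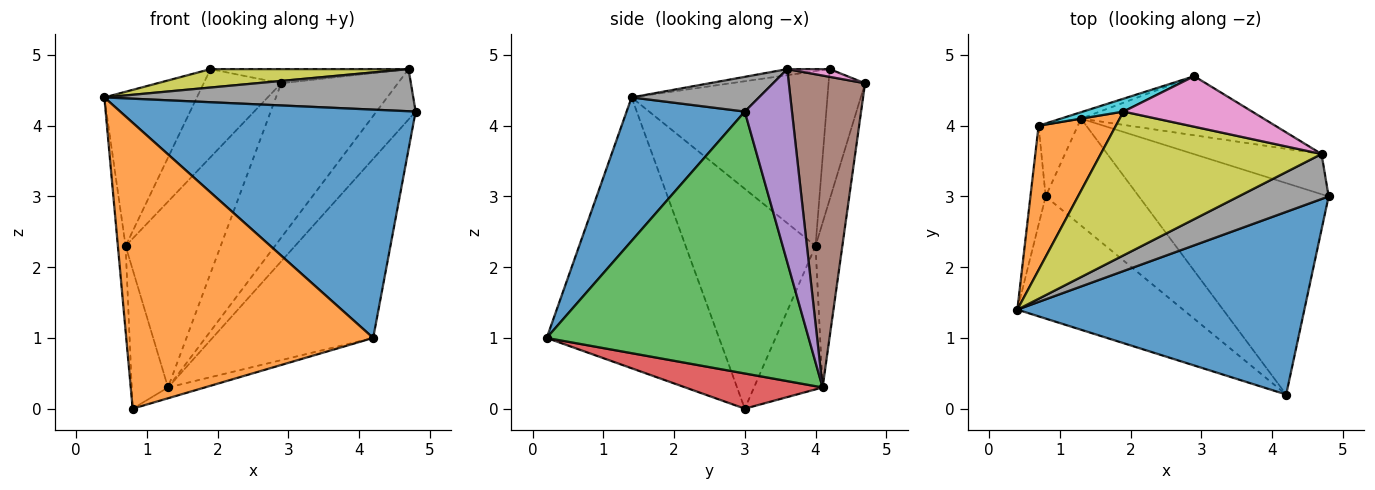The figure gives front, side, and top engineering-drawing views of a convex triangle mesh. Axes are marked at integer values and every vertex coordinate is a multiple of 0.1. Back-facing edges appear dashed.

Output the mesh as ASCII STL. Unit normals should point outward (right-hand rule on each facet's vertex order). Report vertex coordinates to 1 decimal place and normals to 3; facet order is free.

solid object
 facet normal 0.298 -0.745 0.596
  outer loop
   vertex 4.2 0.2 1.0
   vertex 4.8 3.0 4.2
   vertex 0.4 1.4 4.4
  endloop
 endfacet
 facet normal -0.540 -0.774 -0.331
  outer loop
   vertex 0.8 3.0 0.0
   vertex 4.2 0.2 1.0
   vertex 0.4 1.4 4.4
  endloop
 endfacet
 facet normal 0.725 0.445 -0.525
  outer loop
   vertex 1.3 4.1 0.3
   vertex 4.8 3.0 4.2
   vertex 4.2 0.2 1.0
  endloop
 endfacet
 facet normal 0.352 0.094 -0.931
  outer loop
   vertex 1.3 4.1 0.3
   vertex 4.2 0.2 1.0
   vertex 0.8 3.0 0.0
  endloop
 endfacet
 facet normal 0.685 0.569 -0.455
  outer loop
   vertex 4.7 3.6 4.8
   vertex 4.8 3.0 4.2
   vertex 1.3 4.1 0.3
  endloop
 endfacet
 facet normal 0.521 0.797 -0.305
  outer loop
   vertex 4.7 3.6 4.8
   vertex 1.3 4.1 0.3
   vertex 2.9 4.7 4.6
  endloop
 endfacet
 facet normal 0.058 0.269 0.961
  outer loop
   vertex 4.7 3.6 4.8
   vertex 2.9 4.7 4.6
   vertex 1.9 4.2 4.8
  endloop
 endfacet
 facet normal 0.271 -0.658 0.703
  outer loop
   vertex 4.7 3.6 4.8
   vertex 0.4 1.4 4.4
   vertex 4.8 3.0 4.2
  endloop
 endfacet
 facet normal -0.027 -0.127 0.992
  outer loop
   vertex 4.7 3.6 4.8
   vertex 1.9 4.2 4.8
   vertex 0.4 1.4 4.4
  endloop
 endfacet
 facet normal -0.422 0.897 0.131
  outer loop
   vertex 0.7 4.0 2.3
   vertex 1.9 4.2 4.8
   vertex 2.9 4.7 4.6
  endloop
 endfacet
 facet normal -0.271 0.962 -0.033
  outer loop
   vertex 0.7 4.0 2.3
   vertex 2.9 4.7 4.6
   vertex 1.3 4.1 0.3
  endloop
 endfacet
 facet normal -0.840 0.397 0.371
  outer loop
   vertex 0.7 4.0 2.3
   vertex 0.4 1.4 4.4
   vertex 1.9 4.2 4.8
  endloop
 endfacet
 facet normal -0.996 0.059 -0.069
  outer loop
   vertex 0.7 4.0 2.3
   vertex 0.8 3.0 0.0
   vertex 0.4 1.4 4.4
  endloop
 endfacet
 facet normal -0.859 0.455 -0.235
  outer loop
   vertex 0.7 4.0 2.3
   vertex 1.3 4.1 0.3
   vertex 0.8 3.0 0.0
  endloop
 endfacet
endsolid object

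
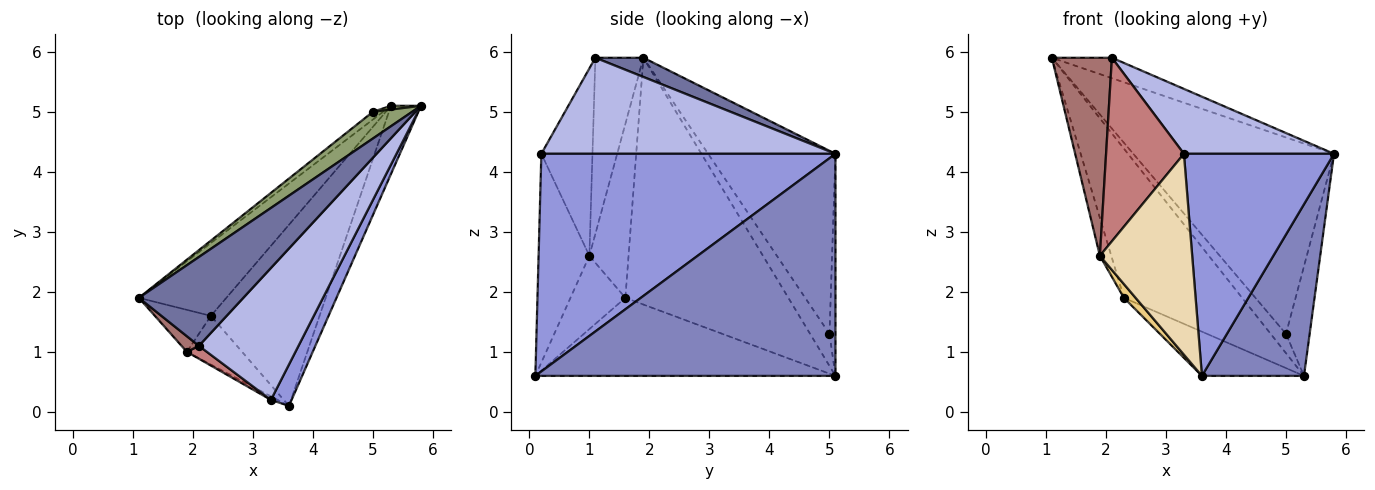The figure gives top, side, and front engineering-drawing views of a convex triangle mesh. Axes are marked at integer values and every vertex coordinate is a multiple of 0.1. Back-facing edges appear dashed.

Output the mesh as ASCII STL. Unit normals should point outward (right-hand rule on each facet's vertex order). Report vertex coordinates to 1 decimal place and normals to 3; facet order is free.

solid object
 facet normal 0.176 0.221 0.959
  outer loop
   vertex 2.1 1.1 5.9
   vertex 5.8 5.1 4.3
   vertex 1.1 1.9 5.9
  endloop
 endfacet
 facet normal 0.939 -0.319 -0.127
  outer loop
   vertex 5.3 5.1 0.6
   vertex 5.8 5.1 4.3
   vertex 3.6 0.1 0.6
  endloop
 endfacet
 facet normal 0.888 -0.453 0.084
  outer loop
   vertex 3.3 0.2 4.3
   vertex 3.6 0.1 0.6
   vertex 5.8 5.1 4.3
  endloop
 endfacet
 facet normal 0.654 -0.334 0.679
  outer loop
   vertex 3.3 0.2 4.3
   vertex 5.8 5.1 4.3
   vertex 2.1 1.1 5.9
  endloop
 endfacet
 facet normal -0.532 0.839 0.114
  outer loop
   vertex 5.0 5.0 1.3
   vertex 1.1 1.9 5.9
   vertex 5.8 5.1 4.3
  endloop
 endfacet
 facet normal -0.762 0.601 -0.241
  outer loop
   vertex 5.0 5.0 1.3
   vertex 5.3 5.1 0.6
   vertex 1.1 1.9 5.9
  endloop
 endfacet
 facet normal -0.246 0.969 0.033
  outer loop
   vertex 5.0 5.0 1.3
   vertex 5.8 5.1 4.3
   vertex 5.3 5.1 0.6
  endloop
 endfacet
 facet normal -0.778 0.564 -0.276
  outer loop
   vertex 2.3 1.6 1.9
   vertex 1.1 1.9 5.9
   vertex 5.3 5.1 0.6
  endloop
 endfacet
 facet normal -0.572 0.195 -0.797
  outer loop
   vertex 2.3 1.6 1.9
   vertex 5.3 5.1 0.6
   vertex 3.6 0.1 0.6
  endloop
 endfacet
 facet normal -0.917 0.267 -0.295
  outer loop
   vertex 1.9 1.0 2.6
   vertex 1.1 1.9 5.9
   vertex 2.3 1.6 1.9
  endloop
 endfacet
 facet normal -0.787 -0.168 -0.594
  outer loop
   vertex 1.9 1.0 2.6
   vertex 2.3 1.6 1.9
   vertex 3.6 0.1 0.6
  endloop
 endfacet
 facet normal -0.482 -0.876 -0.015
  outer loop
   vertex 1.9 1.0 2.6
   vertex 3.6 0.1 0.6
   vertex 3.3 0.2 4.3
  endloop
 endfacet
 facet normal -0.624 -0.779 0.061
  outer loop
   vertex 1.9 1.0 2.6
   vertex 2.1 1.1 5.9
   vertex 1.1 1.9 5.9
  endloop
 endfacet
 facet normal -0.548 -0.835 0.058
  outer loop
   vertex 1.9 1.0 2.6
   vertex 3.3 0.2 4.3
   vertex 2.1 1.1 5.9
  endloop
 endfacet
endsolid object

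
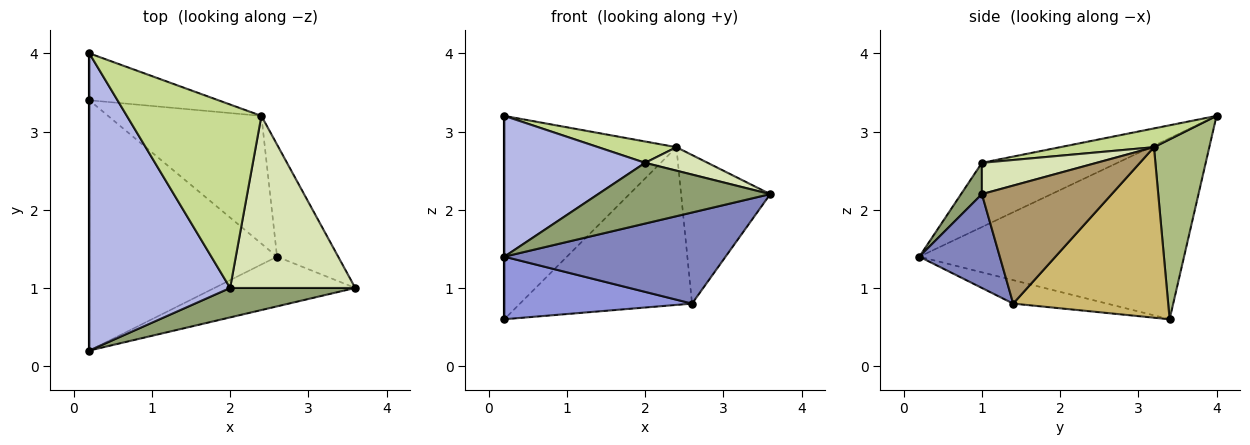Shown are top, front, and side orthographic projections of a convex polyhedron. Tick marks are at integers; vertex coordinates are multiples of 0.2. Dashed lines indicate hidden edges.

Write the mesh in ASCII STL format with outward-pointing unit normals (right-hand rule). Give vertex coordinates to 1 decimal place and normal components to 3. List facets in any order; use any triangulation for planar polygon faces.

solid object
 facet normal -1.000 0.000 0.000
  outer loop
   vertex 0.2 3.4 0.6
   vertex 0.2 0.2 1.4
   vertex 0.2 4.0 3.2
  endloop
 endfacet
 facet normal 0.304 -0.836 -0.456
  outer loop
   vertex 2.6 1.4 0.8
   vertex 3.6 1.0 2.2
   vertex 0.2 0.2 1.4
  endloop
 endfacet
 facet normal -0.120 -0.241 -0.963
  outer loop
   vertex 2.6 1.4 0.8
   vertex 0.2 0.2 1.4
   vertex 0.2 3.4 0.6
  endloop
 endfacet
 facet normal -0.381 -0.396 0.836
  outer loop
   vertex 2.0 1.0 2.6
   vertex 0.2 4.0 3.2
   vertex 0.2 0.2 1.4
  endloop
 endfacet
 facet normal 0.108 -0.895 0.434
  outer loop
   vertex 2.0 1.0 2.6
   vertex 0.2 0.2 1.4
   vertex 3.6 1.0 2.2
  endloop
 endfacet
 facet normal 0.299 0.930 -0.215
  outer loop
   vertex 2.4 3.2 2.8
   vertex 0.2 3.4 0.6
   vertex 0.2 4.0 3.2
  endloop
 endfacet
 facet normal 0.137 -0.114 0.984
  outer loop
   vertex 2.4 3.2 2.8
   vertex 0.2 4.0 3.2
   vertex 2.0 1.0 2.6
  endloop
 endfacet
 facet normal 0.240 -0.131 0.962
  outer loop
   vertex 2.4 3.2 2.8
   vertex 2.0 1.0 2.6
   vertex 3.6 1.0 2.2
  endloop
 endfacet
 facet normal 0.758 0.521 -0.393
  outer loop
   vertex 2.4 3.2 2.8
   vertex 3.6 1.0 2.2
   vertex 2.6 1.4 0.8
  endloop
 endfacet
 facet normal 0.573 0.637 -0.516
  outer loop
   vertex 2.4 3.2 2.8
   vertex 2.6 1.4 0.8
   vertex 0.2 3.4 0.6
  endloop
 endfacet
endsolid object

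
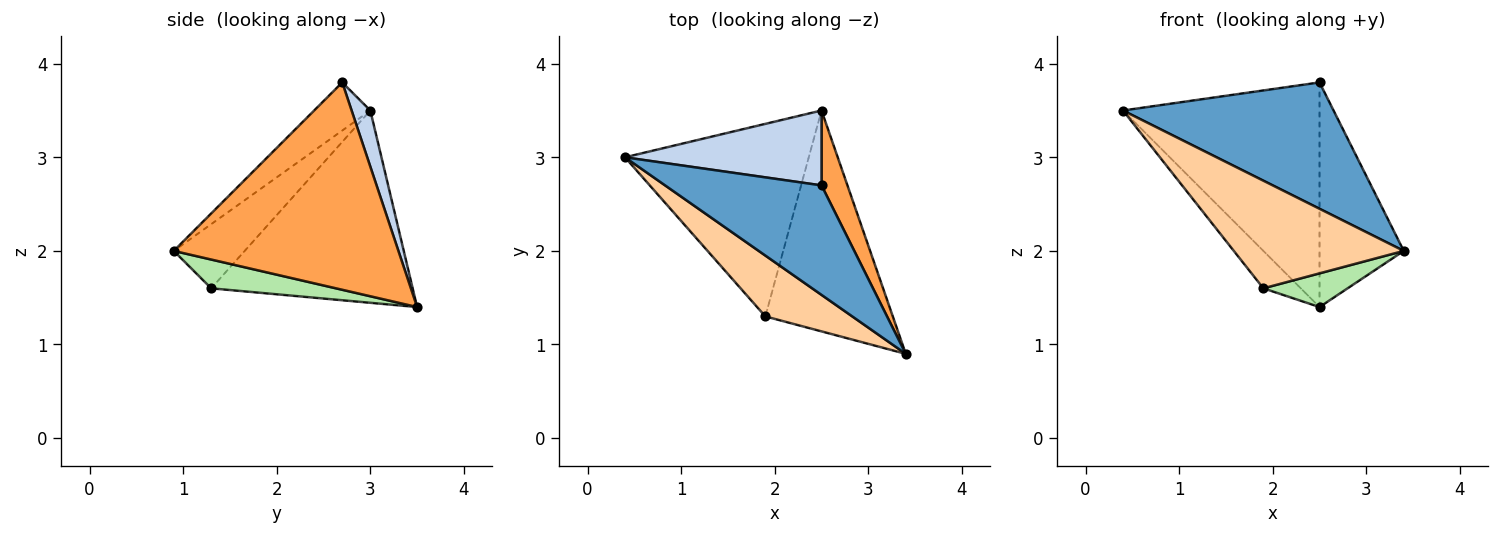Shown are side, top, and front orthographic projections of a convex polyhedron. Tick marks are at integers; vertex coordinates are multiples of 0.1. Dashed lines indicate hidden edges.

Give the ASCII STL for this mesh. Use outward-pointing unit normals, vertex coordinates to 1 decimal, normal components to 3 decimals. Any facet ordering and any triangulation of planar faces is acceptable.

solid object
 facet normal -0.198 -0.741 0.642
  outer loop
   vertex 2.5 2.7 3.8
   vertex 0.4 3.0 3.5
   vertex 3.4 0.9 2.0
  endloop
 endfacet
 facet normal 0.090 0.945 0.315
  outer loop
   vertex 2.5 2.7 3.8
   vertex 2.5 3.5 1.4
   vertex 0.4 3.0 3.5
  endloop
 endfacet
 facet normal 0.930 0.349 0.116
  outer loop
   vertex 2.5 2.7 3.8
   vertex 3.4 0.9 2.0
   vertex 2.5 3.5 1.4
  endloop
 endfacet
 facet normal -0.342 -0.818 0.462
  outer loop
   vertex 1.9 1.3 1.6
   vertex 3.4 0.9 2.0
   vertex 0.4 3.0 3.5
  endloop
 endfacet
 facet normal -0.716 0.133 -0.685
  outer loop
   vertex 1.9 1.3 1.6
   vertex 0.4 3.0 3.5
   vertex 2.5 3.5 1.4
  endloop
 endfacet
 facet normal 0.218 -0.147 -0.965
  outer loop
   vertex 1.9 1.3 1.6
   vertex 2.5 3.5 1.4
   vertex 3.4 0.9 2.0
  endloop
 endfacet
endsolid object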